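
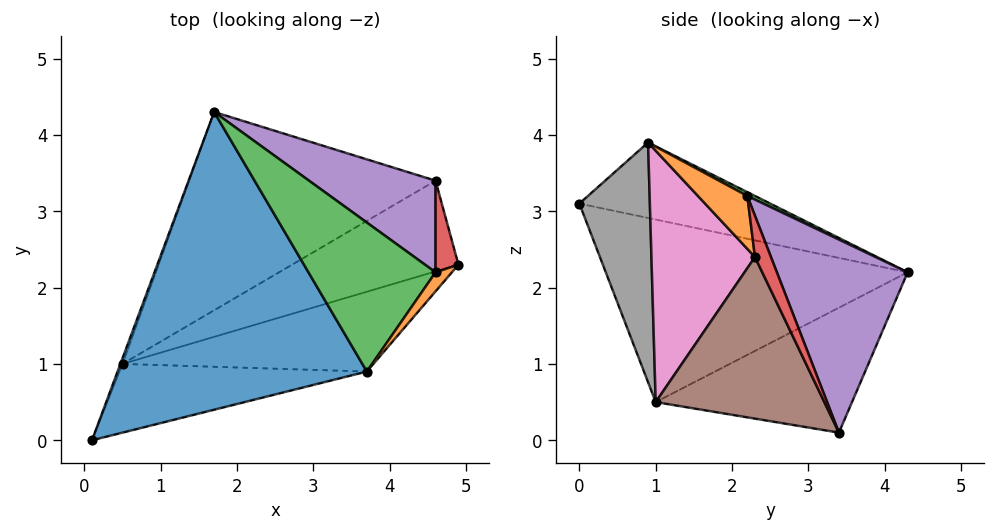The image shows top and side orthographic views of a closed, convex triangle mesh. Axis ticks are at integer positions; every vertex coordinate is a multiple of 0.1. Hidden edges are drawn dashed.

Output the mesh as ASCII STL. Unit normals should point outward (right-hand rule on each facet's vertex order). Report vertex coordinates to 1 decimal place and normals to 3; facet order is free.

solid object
 facet normal -0.277 0.294 0.915
  outer loop
   vertex 3.7 0.9 3.9
   vertex 1.7 4.3 2.2
   vertex 0.1 0.0 3.1
  endloop
 endfacet
 facet normal 0.854 -0.449 0.264
  outer loop
   vertex 4.6 2.2 3.2
   vertex 3.7 0.9 3.9
   vertex 4.9 2.3 2.4
  endloop
 endfacet
 facet normal 0.027 0.460 0.888
  outer loop
   vertex 4.6 2.2 3.2
   vertex 1.7 4.3 2.2
   vertex 3.7 0.9 3.9
  endloop
 endfacet
 facet normal 0.546 0.781 0.302
  outer loop
   vertex 4.6 2.2 3.2
   vertex 4.9 2.3 2.4
   vertex 4.6 3.4 0.1
  endloop
 endfacet
 facet normal 0.482 0.817 0.316
  outer loop
   vertex 4.6 2.2 3.2
   vertex 4.6 3.4 0.1
   vertex 1.7 4.3 2.2
  endloop
 endfacet
 facet normal 0.423 -0.795 -0.435
  outer loop
   vertex 0.5 1.0 0.5
   vertex 4.6 3.4 0.1
   vertex 4.9 2.3 2.4
  endloop
 endfacet
 facet normal 0.419 -0.806 -0.418
  outer loop
   vertex 0.5 1.0 0.5
   vertex 4.9 2.3 2.4
   vertex 3.7 0.9 3.9
  endloop
 endfacet
 facet normal 0.294 -0.906 -0.303
  outer loop
   vertex 0.5 1.0 0.5
   vertex 3.7 0.9 3.9
   vertex 0.1 0.0 3.1
  endloop
 endfacet
 facet normal -0.938 0.347 -0.011
  outer loop
   vertex 0.5 1.0 0.5
   vertex 0.1 0.0 3.1
   vertex 1.7 4.3 2.2
  endloop
 endfacet
 facet normal -0.384 0.529 -0.757
  outer loop
   vertex 0.5 1.0 0.5
   vertex 1.7 4.3 2.2
   vertex 4.6 3.4 0.1
  endloop
 endfacet
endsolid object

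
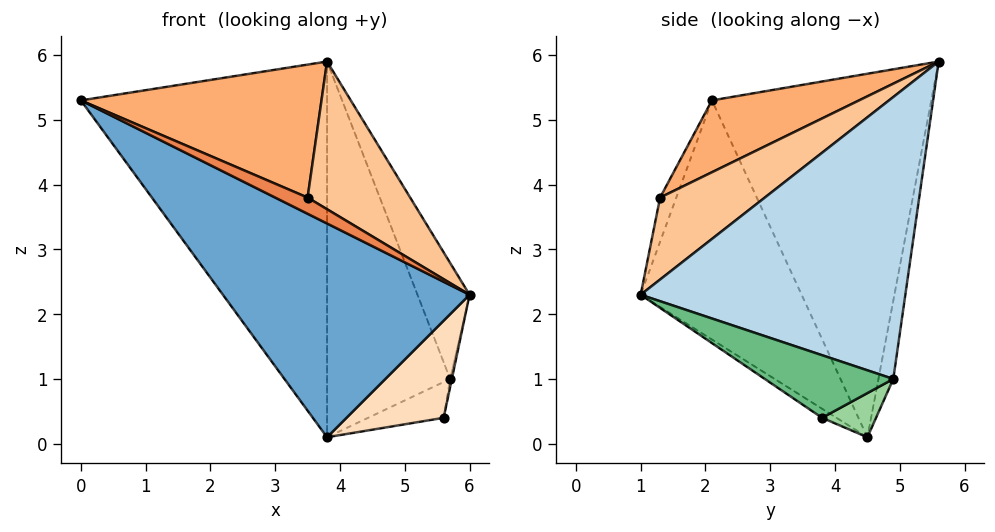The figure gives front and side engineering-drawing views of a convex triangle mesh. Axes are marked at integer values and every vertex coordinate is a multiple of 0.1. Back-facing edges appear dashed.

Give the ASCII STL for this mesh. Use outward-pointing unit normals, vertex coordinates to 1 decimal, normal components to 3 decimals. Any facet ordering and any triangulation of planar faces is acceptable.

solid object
 facet normal -0.430 -0.658 -0.618
  outer loop
   vertex 3.8 4.5 0.1
   vertex 6.0 1.0 2.3
   vertex 0.0 2.1 5.3
  endloop
 endfacet
 facet normal -0.659 0.739 -0.140
  outer loop
   vertex 3.8 4.5 0.1
   vertex 0.0 2.1 5.3
   vertex 3.8 5.6 5.9
  endloop
 endfacet
 facet normal 0.925 0.182 0.333
  outer loop
   vertex 5.7 4.9 1.0
   vertex 3.8 5.6 5.9
   vertex 6.0 1.0 2.3
  endloop
 endfacet
 facet normal -0.118 0.976 -0.185
  outer loop
   vertex 5.7 4.9 1.0
   vertex 3.8 4.5 0.1
   vertex 3.8 5.6 5.9
  endloop
 endfacet
 facet normal -0.389 -0.778 -0.493
  outer loop
   vertex 3.5 1.3 3.8
   vertex 0.0 2.1 5.3
   vertex 6.0 1.0 2.3
  endloop
 endfacet
 facet normal 0.268 -0.438 0.858
  outer loop
   vertex 3.5 1.3 3.8
   vertex 3.8 5.6 5.9
   vertex 0.0 2.1 5.3
  endloop
 endfacet
 facet normal 0.429 -0.420 0.799
  outer loop
   vertex 3.5 1.3 3.8
   vertex 6.0 1.0 2.3
   vertex 3.8 5.6 5.9
  endloop
 endfacet
 facet normal -0.084 -0.568 -0.819
  outer loop
   vertex 5.6 3.8 0.4
   vertex 6.0 1.0 2.3
   vertex 3.8 4.5 0.1
  endloop
 endfacet
 facet normal 0.982 0.013 -0.188
  outer loop
   vertex 5.6 3.8 0.4
   vertex 5.7 4.9 1.0
   vertex 6.0 1.0 2.3
  endloop
 endfacet
 facet normal 0.310 0.433 -0.846
  outer loop
   vertex 5.6 3.8 0.4
   vertex 3.8 4.5 0.1
   vertex 5.7 4.9 1.0
  endloop
 endfacet
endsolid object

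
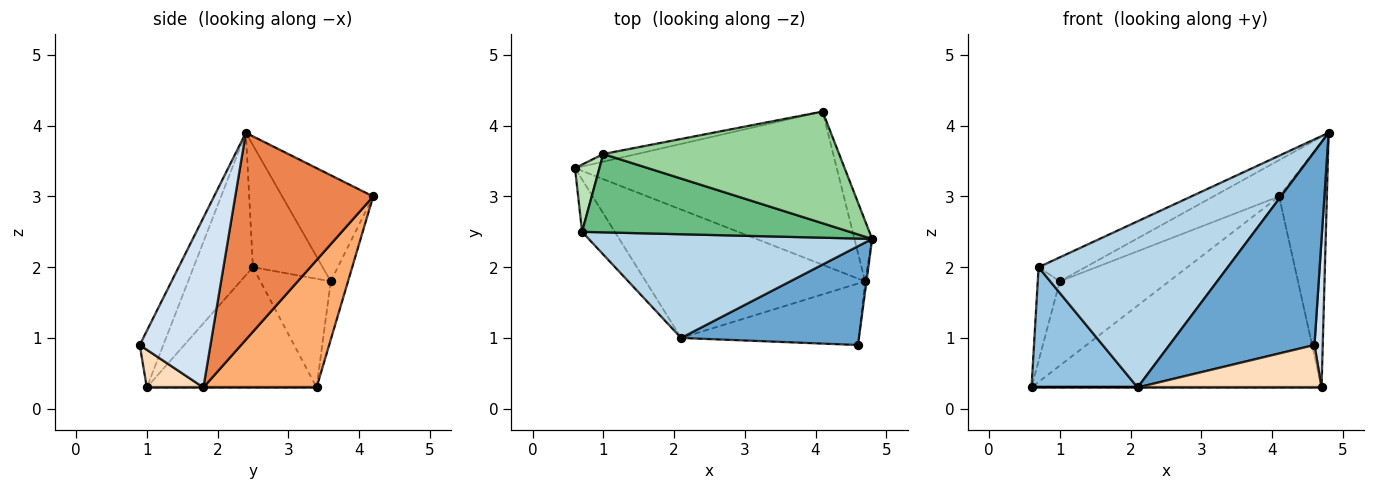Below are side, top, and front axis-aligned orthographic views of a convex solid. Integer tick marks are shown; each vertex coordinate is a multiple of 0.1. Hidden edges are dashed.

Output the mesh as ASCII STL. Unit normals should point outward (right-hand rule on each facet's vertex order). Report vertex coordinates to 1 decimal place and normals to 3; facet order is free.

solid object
 facet normal -0.143 -0.881 0.450
  outer loop
   vertex 4.6 0.9 0.9
   vertex 4.8 2.4 3.9
   vertex 2.1 1.0 0.3
  endloop
 endfacet
 facet normal -0.826 -0.516 -0.225
  outer loop
   vertex 0.7 2.5 2.0
   vertex 0.6 3.4 0.3
   vertex 2.1 1.0 0.3
  endloop
 endfacet
 facet normal -0.257 -0.820 0.512
  outer loop
   vertex 0.7 2.5 2.0
   vertex 2.1 1.0 0.3
   vertex 4.8 2.4 3.9
  endloop
 endfacet
 facet normal 0.993 -0.116 -0.008
  outer loop
   vertex 4.7 1.8 0.3
   vertex 4.8 2.4 3.9
   vertex 4.6 0.9 0.9
  endloop
 endfacet
 facet normal 0.942 0.326 -0.081
  outer loop
   vertex 4.7 1.8 0.3
   vertex 4.1 4.2 3.0
   vertex 4.8 2.4 3.9
  endloop
 endfacet
 facet normal 0.291 0.746 -0.599
  outer loop
   vertex 4.7 1.8 0.3
   vertex 0.6 3.4 0.3
   vertex 4.1 4.2 3.0
  endloop
 endfacet
 facet normal 0.000 0.000 -1.000
  outer loop
   vertex 4.7 1.8 0.3
   vertex 2.1 1.0 0.3
   vertex 0.6 3.4 0.3
  endloop
 endfacet
 facet normal 0.172 -0.560 -0.811
  outer loop
   vertex 4.7 1.8 0.3
   vertex 4.6 0.9 0.9
   vertex 2.1 1.0 0.3
  endloop
 endfacet
 facet normal -0.400 0.268 0.877
  outer loop
   vertex 1.0 3.6 1.8
   vertex 0.7 2.5 2.0
   vertex 4.8 2.4 3.9
  endloop
 endfacet
 facet normal -0.393 0.284 0.874
  outer loop
   vertex 1.0 3.6 1.8
   vertex 4.8 2.4 3.9
   vertex 4.1 4.2 3.0
  endloop
 endfacet
 facet normal -0.933 0.293 0.210
  outer loop
   vertex 1.0 3.6 1.8
   vertex 0.6 3.4 0.3
   vertex 0.7 2.5 2.0
  endloop
 endfacet
 facet normal -0.156 0.984 -0.090
  outer loop
   vertex 1.0 3.6 1.8
   vertex 4.1 4.2 3.0
   vertex 0.6 3.4 0.3
  endloop
 endfacet
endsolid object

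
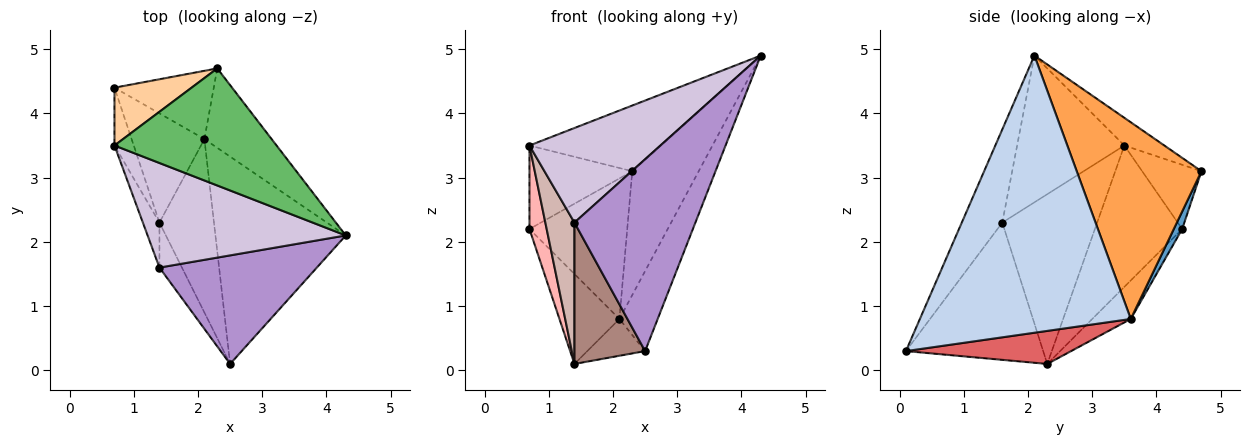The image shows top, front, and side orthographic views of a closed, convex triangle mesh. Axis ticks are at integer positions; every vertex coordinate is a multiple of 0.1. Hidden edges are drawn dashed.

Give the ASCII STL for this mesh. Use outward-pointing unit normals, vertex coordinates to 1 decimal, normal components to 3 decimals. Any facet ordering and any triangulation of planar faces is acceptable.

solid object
 facet normal 0.077 0.897 -0.436
  outer loop
   vertex 2.1 3.6 0.8
   vertex 0.7 4.4 2.2
   vertex 2.3 4.7 3.1
  endloop
 endfacet
 facet normal 0.893 0.162 -0.420
  outer loop
   vertex 2.1 3.6 0.8
   vertex 4.3 2.1 4.9
   vertex 2.5 0.1 0.3
  endloop
 endfacet
 facet normal 0.845 0.450 -0.289
  outer loop
   vertex 2.1 3.6 0.8
   vertex 2.3 4.7 3.1
   vertex 4.3 2.1 4.9
  endloop
 endfacet
 facet normal -0.429 0.743 0.514
  outer loop
   vertex 0.7 3.5 3.5
   vertex 2.3 4.7 3.1
   vertex 0.7 4.4 2.2
  endloop
 endfacet
 facet normal -0.147 0.484 0.863
  outer loop
   vertex 0.7 3.5 3.5
   vertex 4.3 2.1 4.9
   vertex 2.3 4.7 3.1
  endloop
 endfacet
 facet normal -0.378 0.588 -0.715
  outer loop
   vertex 1.4 2.3 0.1
   vertex 0.7 4.4 2.2
   vertex 2.1 3.6 0.8
  endloop
 endfacet
 facet normal 0.510 0.178 -0.841
  outer loop
   vertex 1.4 2.3 0.1
   vertex 2.1 3.6 0.8
   vertex 2.5 0.1 0.3
  endloop
 endfacet
 facet normal -0.972 -0.192 -0.133
  outer loop
   vertex 1.4 2.3 0.1
   vertex 0.7 3.5 3.5
   vertex 0.7 4.4 2.2
  endloop
 endfacet
 facet normal -0.280 -0.836 0.473
  outer loop
   vertex 1.4 1.6 2.3
   vertex 2.5 0.1 0.3
   vertex 4.3 2.1 4.9
  endloop
 endfacet
 facet normal -0.481 -0.588 0.650
  outer loop
   vertex 1.4 1.6 2.3
   vertex 4.3 2.1 4.9
   vertex 0.7 3.5 3.5
  endloop
 endfacet
 facet normal -0.880 -0.453 -0.144
  outer loop
   vertex 1.4 1.6 2.3
   vertex 1.4 2.3 0.1
   vertex 2.5 0.1 0.3
  endloop
 endfacet
 facet normal -0.952 -0.292 -0.093
  outer loop
   vertex 1.4 1.6 2.3
   vertex 0.7 3.5 3.5
   vertex 1.4 2.3 0.1
  endloop
 endfacet
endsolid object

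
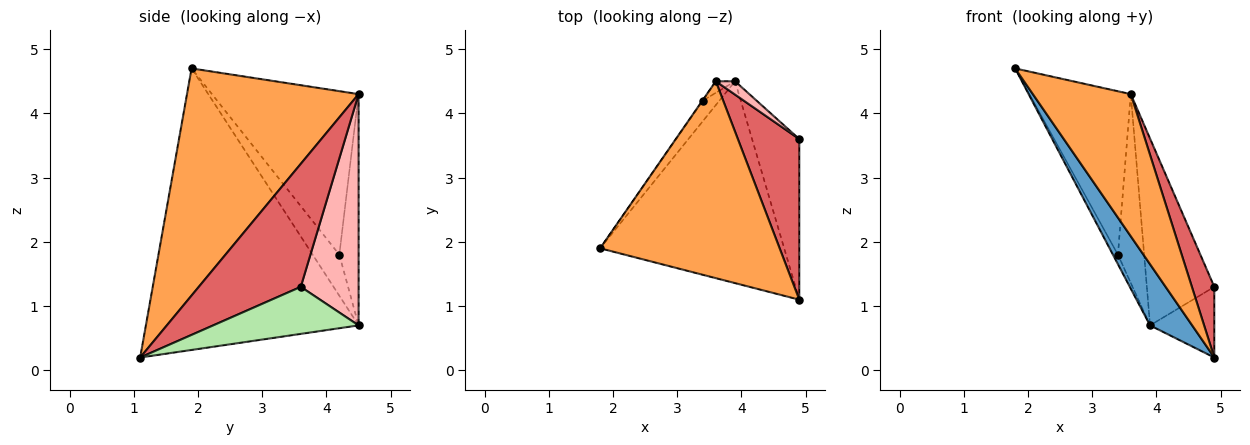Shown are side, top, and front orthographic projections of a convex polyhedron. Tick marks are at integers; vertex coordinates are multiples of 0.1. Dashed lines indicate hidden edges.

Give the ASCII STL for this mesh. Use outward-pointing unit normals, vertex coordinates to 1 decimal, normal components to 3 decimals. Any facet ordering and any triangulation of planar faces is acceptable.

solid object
 facet normal -0.826 -0.163 -0.540
  outer loop
   vertex 3.9 4.5 0.7
   vertex 4.9 1.1 0.2
   vertex 1.8 1.9 4.7
  endloop
 endfacet
 facet normal -0.914 0.171 -0.369
  outer loop
   vertex 3.4 4.2 1.8
   vertex 3.9 4.5 0.7
   vertex 1.8 1.9 4.7
  endloop
 endfacet
 facet normal 0.716 -0.409 0.566
  outer loop
   vertex 3.6 4.5 4.3
   vertex 1.8 1.9 4.7
   vertex 4.9 1.1 0.2
  endloop
 endfacet
 facet normal -0.822 0.569 -0.002
  outer loop
   vertex 3.6 4.5 4.3
   vertex 3.4 4.2 1.8
   vertex 1.8 1.9 4.7
  endloop
 endfacet
 facet normal -0.591 0.805 -0.049
  outer loop
   vertex 3.6 4.5 4.3
   vertex 3.9 4.5 0.7
   vertex 3.4 4.2 1.8
  endloop
 endfacet
 facet normal 0.674 0.298 -0.676
  outer loop
   vertex 4.9 3.6 1.3
   vertex 4.9 1.1 0.2
   vertex 3.9 4.5 0.7
  endloop
 endfacet
 facet normal 0.878 -0.193 0.438
  outer loop
   vertex 4.9 3.6 1.3
   vertex 3.6 4.5 4.3
   vertex 4.9 1.1 0.2
  endloop
 endfacet
 facet normal 0.650 0.758 0.054
  outer loop
   vertex 4.9 3.6 1.3
   vertex 3.9 4.5 0.7
   vertex 3.6 4.5 4.3
  endloop
 endfacet
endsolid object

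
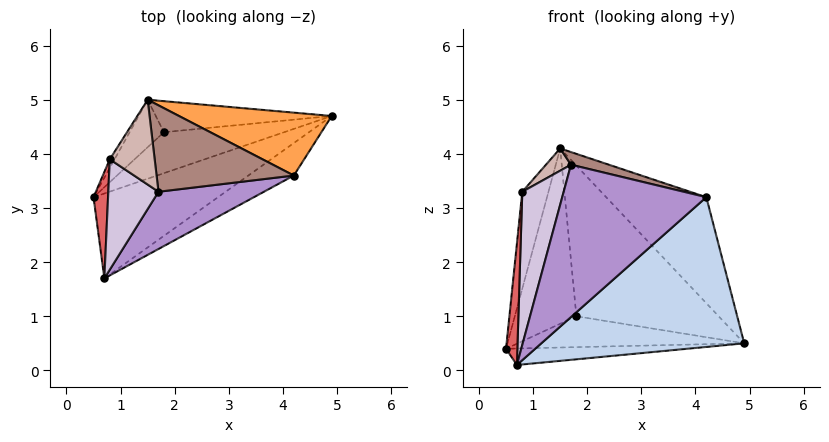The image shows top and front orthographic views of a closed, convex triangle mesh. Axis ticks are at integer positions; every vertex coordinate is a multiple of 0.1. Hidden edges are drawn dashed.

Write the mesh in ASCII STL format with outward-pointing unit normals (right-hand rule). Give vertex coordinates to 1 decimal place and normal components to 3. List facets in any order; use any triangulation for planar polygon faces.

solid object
 facet normal -0.043 0.190 -0.981
  outer loop
   vertex 0.7 1.7 0.1
   vertex 0.5 3.2 0.4
   vertex 4.9 4.7 0.5
  endloop
 endfacet
 facet normal 0.583 -0.794 -0.172
  outer loop
   vertex 4.2 3.6 3.2
   vertex 0.7 1.7 0.1
   vertex 4.9 4.7 0.5
  endloop
 endfacet
 facet normal 0.524 0.732 0.434
  outer loop
   vertex 4.2 3.6 3.2
   vertex 4.9 4.7 0.5
   vertex 1.5 5.0 4.1
  endloop
 endfacet
 facet normal -0.184 0.592 -0.785
  outer loop
   vertex 1.8 4.4 1.0
   vertex 4.9 4.7 0.5
   vertex 0.5 3.2 0.4
  endloop
 endfacet
 facet normal -0.610 0.765 -0.207
  outer loop
   vertex 1.8 4.4 1.0
   vertex 0.5 3.2 0.4
   vertex 1.5 5.0 4.1
  endloop
 endfacet
 facet normal -0.126 0.972 -0.200
  outer loop
   vertex 1.8 4.4 1.0
   vertex 1.5 5.0 4.1
   vertex 4.9 4.7 0.5
  endloop
 endfacet
 facet normal -0.978 -0.158 0.139
  outer loop
   vertex 0.8 3.9 3.3
   vertex 0.5 3.2 0.4
   vertex 0.7 1.7 0.1
  endloop
 endfacet
 facet normal -0.826 0.562 -0.050
  outer loop
   vertex 0.8 3.9 3.3
   vertex 1.5 5.0 4.1
   vertex 0.5 3.2 0.4
  endloop
 endfacet
 facet normal 0.193 -0.919 0.345
  outer loop
   vertex 1.7 3.3 3.8
   vertex 0.7 1.7 0.1
   vertex 4.2 3.6 3.2
  endloop
 endfacet
 facet normal -0.655 -0.613 0.442
  outer loop
   vertex 1.7 3.3 3.8
   vertex 0.8 3.9 3.3
   vertex 0.7 1.7 0.1
  endloop
 endfacet
 facet normal 0.247 -0.140 0.959
  outer loop
   vertex 1.7 3.3 3.8
   vertex 4.2 3.6 3.2
   vertex 1.5 5.0 4.1
  endloop
 endfacet
 facet normal -0.577 -0.207 0.790
  outer loop
   vertex 1.7 3.3 3.8
   vertex 1.5 5.0 4.1
   vertex 0.8 3.9 3.3
  endloop
 endfacet
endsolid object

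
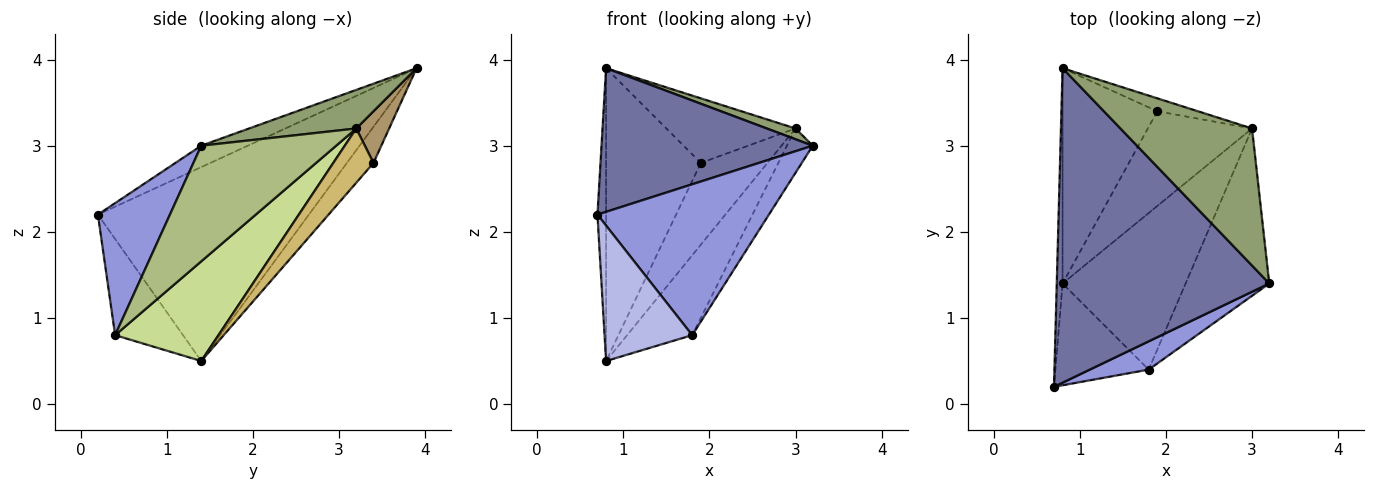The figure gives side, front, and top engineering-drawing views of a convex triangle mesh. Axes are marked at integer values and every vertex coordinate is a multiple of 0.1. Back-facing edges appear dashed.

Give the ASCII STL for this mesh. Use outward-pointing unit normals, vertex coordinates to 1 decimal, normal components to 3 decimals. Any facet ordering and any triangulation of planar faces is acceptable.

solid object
 facet normal -0.091 -0.414 0.906
  outer loop
   vertex 0.8 3.9 3.9
   vertex 0.7 0.2 2.2
   vertex 3.2 1.4 3.0
  endloop
 endfacet
 facet normal -0.999 0.041 -0.030
  outer loop
   vertex 0.8 1.4 0.5
   vertex 0.7 0.2 2.2
   vertex 0.8 3.9 3.9
  endloop
 endfacet
 facet normal 0.382 -0.909 0.170
  outer loop
   vertex 1.8 0.4 0.8
   vertex 3.2 1.4 3.0
   vertex 0.7 0.2 2.2
  endloop
 endfacet
 facet normal -0.526 -0.680 -0.511
  outer loop
   vertex 1.8 0.4 0.8
   vertex 0.7 0.2 2.2
   vertex 0.8 1.4 0.5
  endloop
 endfacet
 facet normal 0.281 -0.075 0.957
  outer loop
   vertex 3.0 3.2 3.2
   vertex 0.8 3.9 3.9
   vertex 3.2 1.4 3.0
  endloop
 endfacet
 facet normal 0.801 0.153 -0.579
  outer loop
   vertex 3.0 3.2 3.2
   vertex 3.2 1.4 3.0
   vertex 1.8 0.4 0.8
  endloop
 endfacet
 facet normal 0.585 0.368 -0.722
  outer loop
   vertex 3.0 3.2 3.2
   vertex 1.8 0.4 0.8
   vertex 0.8 1.4 0.5
  endloop
 endfacet
 facet normal -0.221 0.786 -0.578
  outer loop
   vertex 1.9 3.4 2.8
   vertex 0.8 1.4 0.5
   vertex 0.8 3.9 3.9
  endloop
 endfacet
 facet normal 0.242 0.951 -0.190
  outer loop
   vertex 1.9 3.4 2.8
   vertex 0.8 3.9 3.9
   vertex 3.0 3.2 3.2
  endloop
 endfacet
 facet normal 0.367 0.608 -0.704
  outer loop
   vertex 1.9 3.4 2.8
   vertex 3.0 3.2 3.2
   vertex 0.8 1.4 0.5
  endloop
 endfacet
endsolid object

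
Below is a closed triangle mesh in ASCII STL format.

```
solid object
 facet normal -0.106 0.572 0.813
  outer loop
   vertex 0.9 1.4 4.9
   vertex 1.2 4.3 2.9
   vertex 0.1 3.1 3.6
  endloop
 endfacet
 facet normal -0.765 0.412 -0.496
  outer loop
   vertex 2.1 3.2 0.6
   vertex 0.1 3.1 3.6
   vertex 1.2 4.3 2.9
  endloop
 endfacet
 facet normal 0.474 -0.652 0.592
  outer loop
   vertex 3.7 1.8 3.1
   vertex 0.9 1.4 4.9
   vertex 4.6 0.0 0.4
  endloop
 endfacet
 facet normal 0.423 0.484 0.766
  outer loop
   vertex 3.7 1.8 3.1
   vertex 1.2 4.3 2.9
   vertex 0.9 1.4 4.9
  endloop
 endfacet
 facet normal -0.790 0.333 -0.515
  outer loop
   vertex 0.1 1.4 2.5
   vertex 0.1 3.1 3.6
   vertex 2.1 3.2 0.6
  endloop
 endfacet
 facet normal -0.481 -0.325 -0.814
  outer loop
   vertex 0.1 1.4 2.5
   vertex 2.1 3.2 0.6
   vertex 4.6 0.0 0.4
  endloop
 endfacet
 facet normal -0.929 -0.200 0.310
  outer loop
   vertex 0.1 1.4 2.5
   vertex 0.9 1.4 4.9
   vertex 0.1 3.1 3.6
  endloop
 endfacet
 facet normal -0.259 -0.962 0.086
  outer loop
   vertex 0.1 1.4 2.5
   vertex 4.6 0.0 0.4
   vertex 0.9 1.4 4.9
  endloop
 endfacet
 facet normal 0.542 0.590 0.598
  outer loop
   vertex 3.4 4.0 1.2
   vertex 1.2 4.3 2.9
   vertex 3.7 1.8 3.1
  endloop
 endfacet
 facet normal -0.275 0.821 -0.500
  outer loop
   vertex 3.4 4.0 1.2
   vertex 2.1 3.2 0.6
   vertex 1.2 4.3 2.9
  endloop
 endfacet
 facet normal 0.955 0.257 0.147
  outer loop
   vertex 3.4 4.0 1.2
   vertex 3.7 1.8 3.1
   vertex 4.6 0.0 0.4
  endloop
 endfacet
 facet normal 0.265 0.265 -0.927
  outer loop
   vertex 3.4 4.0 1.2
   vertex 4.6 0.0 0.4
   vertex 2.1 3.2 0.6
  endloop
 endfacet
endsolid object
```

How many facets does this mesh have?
12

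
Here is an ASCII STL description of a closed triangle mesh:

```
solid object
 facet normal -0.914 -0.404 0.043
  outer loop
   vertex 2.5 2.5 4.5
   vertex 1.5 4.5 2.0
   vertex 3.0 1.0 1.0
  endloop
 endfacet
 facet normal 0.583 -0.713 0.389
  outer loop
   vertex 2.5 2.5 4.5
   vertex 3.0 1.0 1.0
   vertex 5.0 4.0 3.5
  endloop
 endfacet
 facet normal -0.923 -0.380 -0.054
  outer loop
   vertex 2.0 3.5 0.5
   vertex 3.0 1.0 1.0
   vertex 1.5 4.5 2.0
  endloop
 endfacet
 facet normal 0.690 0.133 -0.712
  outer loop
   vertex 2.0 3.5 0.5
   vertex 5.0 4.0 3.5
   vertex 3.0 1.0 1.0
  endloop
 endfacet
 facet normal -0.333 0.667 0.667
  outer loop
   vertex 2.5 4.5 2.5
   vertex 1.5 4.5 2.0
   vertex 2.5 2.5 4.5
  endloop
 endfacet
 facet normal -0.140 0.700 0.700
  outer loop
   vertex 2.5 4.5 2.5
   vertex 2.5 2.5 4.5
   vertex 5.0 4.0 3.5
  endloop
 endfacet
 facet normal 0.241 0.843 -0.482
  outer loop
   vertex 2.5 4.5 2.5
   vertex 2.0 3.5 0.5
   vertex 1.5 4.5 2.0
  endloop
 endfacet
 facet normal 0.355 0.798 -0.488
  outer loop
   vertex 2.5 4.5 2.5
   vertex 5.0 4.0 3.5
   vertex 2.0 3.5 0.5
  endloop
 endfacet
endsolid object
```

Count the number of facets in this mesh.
8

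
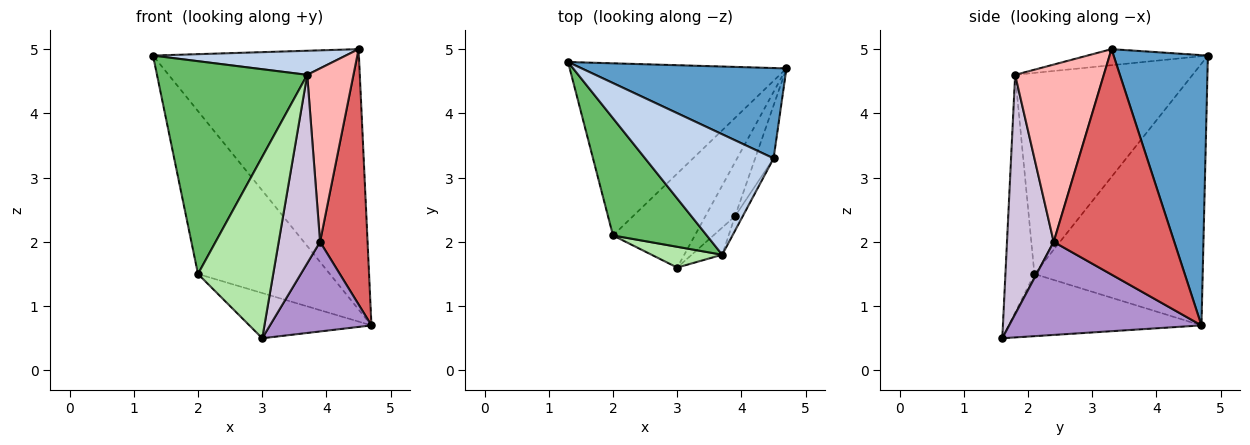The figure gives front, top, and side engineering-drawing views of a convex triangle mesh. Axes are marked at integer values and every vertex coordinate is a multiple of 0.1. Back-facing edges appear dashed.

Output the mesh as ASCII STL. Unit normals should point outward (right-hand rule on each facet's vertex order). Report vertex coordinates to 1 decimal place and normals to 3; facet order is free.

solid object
 facet normal 0.397 0.867 0.301
  outer loop
   vertex 4.5 3.3 5.0
   vertex 4.7 4.7 0.7
   vertex 1.3 4.8 4.9
  endloop
 endfacet
 facet normal -0.122 -0.195 0.973
  outer loop
   vertex 3.7 1.8 4.6
   vertex 4.5 3.3 5.0
   vertex 1.3 4.8 4.9
  endloop
 endfacet
 facet normal -0.659 0.517 -0.546
  outer loop
   vertex 2.0 2.1 1.5
   vertex 1.3 4.8 4.9
   vertex 4.7 4.7 0.7
  endloop
 endfacet
 facet normal -0.565 0.358 -0.744
  outer loop
   vertex 2.0 2.1 1.5
   vertex 4.7 4.7 0.7
   vertex 3.0 1.6 0.5
  endloop
 endfacet
 facet normal -0.719 -0.609 0.335
  outer loop
   vertex 2.0 2.1 1.5
   vertex 3.7 1.8 4.6
   vertex 1.3 4.8 4.9
  endloop
 endfacet
 facet normal -0.358 -0.928 0.106
  outer loop
   vertex 2.0 2.1 1.5
   vertex 3.0 1.6 0.5
   vertex 3.7 1.8 4.6
  endloop
 endfacet
 facet normal 0.928 -0.366 -0.076
  outer loop
   vertex 3.9 2.4 2.0
   vertex 4.7 4.7 0.7
   vertex 4.5 3.3 5.0
  endloop
 endfacet
 facet normal 0.886 -0.462 -0.039
  outer loop
   vertex 3.9 2.4 2.0
   vertex 4.5 3.3 5.0
   vertex 3.7 1.8 4.6
  endloop
 endfacet
 facet normal 0.851 -0.449 -0.271
  outer loop
   vertex 3.9 2.4 2.0
   vertex 3.0 1.6 0.5
   vertex 4.7 4.7 0.7
  endloop
 endfacet
 facet normal 0.745 -0.660 -0.095
  outer loop
   vertex 3.9 2.4 2.0
   vertex 3.7 1.8 4.6
   vertex 3.0 1.6 0.5
  endloop
 endfacet
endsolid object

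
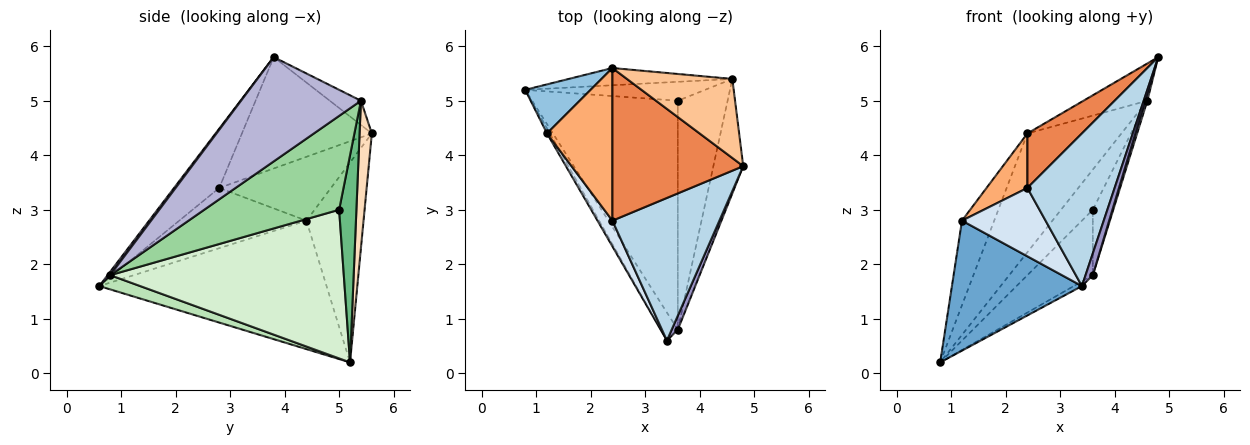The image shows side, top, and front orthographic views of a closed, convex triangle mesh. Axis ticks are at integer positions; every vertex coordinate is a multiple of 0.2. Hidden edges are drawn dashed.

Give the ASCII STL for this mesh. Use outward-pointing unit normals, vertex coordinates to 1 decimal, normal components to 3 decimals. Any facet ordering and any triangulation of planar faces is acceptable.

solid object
 facet normal -0.868 -0.496 -0.019
  outer loop
   vertex 1.2 4.4 2.8
   vertex 0.8 5.2 0.2
   vertex 3.4 0.6 1.6
  endloop
 endfacet
 facet normal -0.838 0.472 0.274
  outer loop
   vertex 1.2 4.4 2.8
   vertex 2.4 5.6 4.4
   vertex 0.8 5.2 0.2
  endloop
 endfacet
 facet normal -0.354 -0.683 0.639
  outer loop
   vertex 2.4 2.8 3.4
   vertex 3.4 0.6 1.6
   vertex 4.8 3.8 5.8
  endloop
 endfacet
 facet normal -0.818 -0.538 0.203
  outer loop
   vertex 2.4 2.8 3.4
   vertex 1.2 4.4 2.8
   vertex 3.4 0.6 1.6
  endloop
 endfacet
 facet normal -0.625 -0.262 0.735
  outer loop
   vertex 2.4 2.8 3.4
   vertex 4.8 3.8 5.8
   vertex 2.4 5.6 4.4
  endloop
 endfacet
 facet normal -0.677 -0.248 0.693
  outer loop
   vertex 2.4 2.8 3.4
   vertex 2.4 5.6 4.4
   vertex 1.2 4.4 2.8
  endloop
 endfacet
 facet normal -0.204 0.417 0.886
  outer loop
   vertex 4.6 5.4 5.0
   vertex 2.4 5.6 4.4
   vertex 4.8 3.8 5.8
  endloop
 endfacet
 facet normal 0.128 0.982 -0.142
  outer loop
   vertex 4.6 5.4 5.0
   vertex 0.8 5.2 0.2
   vertex 2.4 5.6 4.4
  endloop
 endfacet
 facet normal 0.441 0.812 -0.383
  outer loop
   vertex 4.6 5.4 5.0
   vertex 3.6 5.0 3.0
   vertex 0.8 5.2 0.2
  endloop
 endfacet
 facet normal 0.876 0.133 -0.464
  outer loop
   vertex 3.6 0.8 1.8
   vertex 3.6 5.0 3.0
   vertex 4.6 5.4 5.0
  endloop
 endfacet
 facet normal 0.635 0.127 -0.762
  outer loop
   vertex 3.6 0.8 1.8
   vertex 3.4 0.6 1.6
   vertex 0.8 5.2 0.2
  endloop
 endfacet
 facet normal 0.700 0.196 -0.686
  outer loop
   vertex 3.6 0.8 1.8
   vertex 0.8 5.2 0.2
   vertex 3.6 5.0 3.0
  endloop
 endfacet
 facet normal 0.288 -0.806 0.518
  outer loop
   vertex 3.6 0.8 1.8
   vertex 4.8 3.8 5.8
   vertex 3.4 0.6 1.6
  endloop
 endfacet
 facet normal 0.961 -0.017 -0.275
  outer loop
   vertex 3.6 0.8 1.8
   vertex 4.6 5.4 5.0
   vertex 4.8 3.8 5.8
  endloop
 endfacet
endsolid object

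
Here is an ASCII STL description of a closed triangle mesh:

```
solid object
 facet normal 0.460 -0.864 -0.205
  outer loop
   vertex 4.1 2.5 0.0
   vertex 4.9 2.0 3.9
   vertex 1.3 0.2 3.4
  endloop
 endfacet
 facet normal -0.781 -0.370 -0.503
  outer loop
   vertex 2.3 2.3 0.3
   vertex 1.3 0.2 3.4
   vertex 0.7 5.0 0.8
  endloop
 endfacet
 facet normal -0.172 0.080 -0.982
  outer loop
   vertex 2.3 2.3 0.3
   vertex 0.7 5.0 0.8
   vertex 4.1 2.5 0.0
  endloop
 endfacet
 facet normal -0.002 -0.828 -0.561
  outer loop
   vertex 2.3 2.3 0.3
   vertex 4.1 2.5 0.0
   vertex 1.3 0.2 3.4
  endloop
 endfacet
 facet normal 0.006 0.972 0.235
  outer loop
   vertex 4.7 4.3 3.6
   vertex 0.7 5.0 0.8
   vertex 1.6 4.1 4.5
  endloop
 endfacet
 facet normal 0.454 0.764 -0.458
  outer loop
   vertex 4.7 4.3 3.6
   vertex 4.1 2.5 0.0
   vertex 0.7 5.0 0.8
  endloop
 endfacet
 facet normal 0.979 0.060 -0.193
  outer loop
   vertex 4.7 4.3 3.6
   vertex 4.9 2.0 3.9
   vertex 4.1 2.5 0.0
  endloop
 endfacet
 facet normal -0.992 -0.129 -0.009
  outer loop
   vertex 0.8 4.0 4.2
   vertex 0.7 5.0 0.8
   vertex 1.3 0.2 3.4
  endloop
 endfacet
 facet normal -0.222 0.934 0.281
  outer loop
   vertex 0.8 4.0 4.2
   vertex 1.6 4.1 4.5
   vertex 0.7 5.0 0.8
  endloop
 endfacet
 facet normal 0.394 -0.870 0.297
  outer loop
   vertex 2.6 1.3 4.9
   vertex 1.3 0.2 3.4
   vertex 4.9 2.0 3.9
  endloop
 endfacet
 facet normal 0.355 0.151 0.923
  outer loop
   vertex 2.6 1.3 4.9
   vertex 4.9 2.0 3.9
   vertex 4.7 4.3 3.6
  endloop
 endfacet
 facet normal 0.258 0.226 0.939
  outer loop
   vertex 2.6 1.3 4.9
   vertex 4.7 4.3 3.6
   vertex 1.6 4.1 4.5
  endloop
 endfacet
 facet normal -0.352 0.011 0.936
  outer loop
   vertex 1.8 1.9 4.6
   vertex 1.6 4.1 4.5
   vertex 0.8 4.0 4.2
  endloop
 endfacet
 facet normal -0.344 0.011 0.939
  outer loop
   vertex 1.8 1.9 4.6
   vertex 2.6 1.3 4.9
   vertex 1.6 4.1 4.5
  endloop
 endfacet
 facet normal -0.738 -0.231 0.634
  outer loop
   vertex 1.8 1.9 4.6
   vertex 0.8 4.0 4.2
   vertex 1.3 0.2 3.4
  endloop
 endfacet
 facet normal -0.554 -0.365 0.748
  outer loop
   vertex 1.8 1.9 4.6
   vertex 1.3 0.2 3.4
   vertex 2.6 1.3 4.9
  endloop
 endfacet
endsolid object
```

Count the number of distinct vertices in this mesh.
10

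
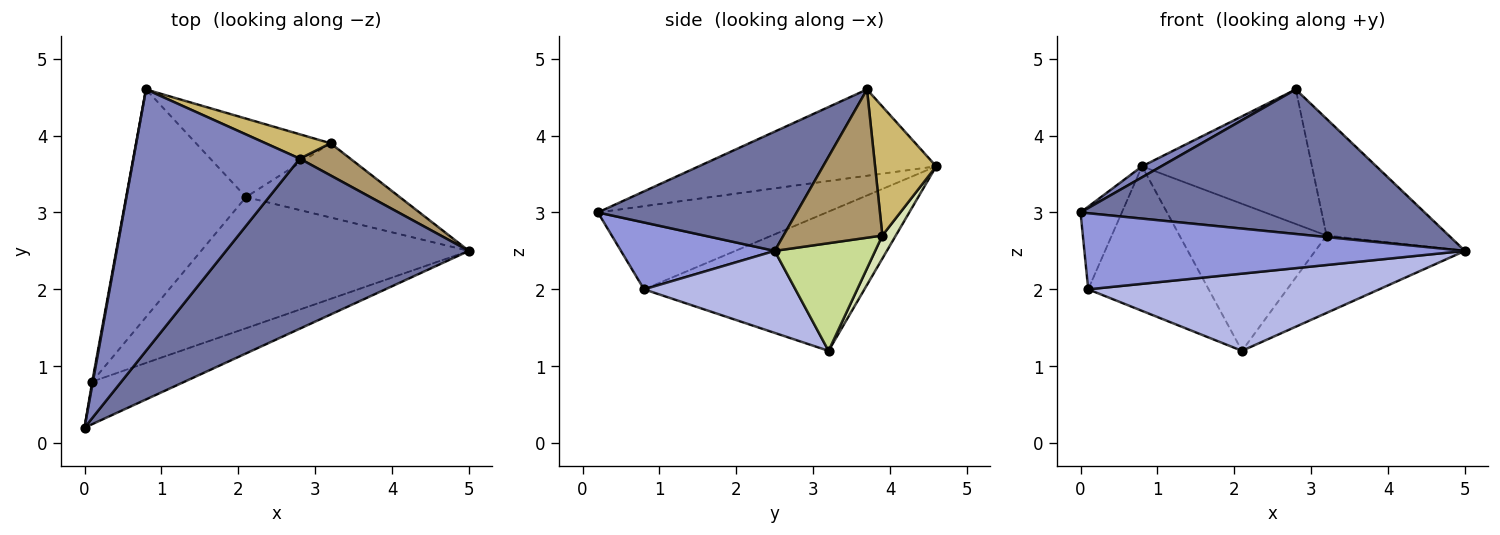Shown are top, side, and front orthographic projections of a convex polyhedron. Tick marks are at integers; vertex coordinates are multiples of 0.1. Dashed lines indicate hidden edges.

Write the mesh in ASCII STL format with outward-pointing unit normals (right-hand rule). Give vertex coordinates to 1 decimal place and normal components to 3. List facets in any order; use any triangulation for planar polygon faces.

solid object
 facet normal 0.350 -0.607 0.714
  outer loop
   vertex 2.8 3.7 4.6
   vertex 0.0 0.2 3.0
   vertex 5.0 2.5 2.5
  endloop
 endfacet
 facet normal -0.460 -0.037 0.887
  outer loop
   vertex 2.8 3.7 4.6
   vertex 0.8 4.6 3.6
   vertex 0.0 0.2 3.0
  endloop
 endfacet
 facet normal 0.333 -0.823 -0.461
  outer loop
   vertex 0.1 0.8 2.0
   vertex 5.0 2.5 2.5
   vertex 0.0 0.2 3.0
  endloop
 endfacet
 facet normal 0.255 -0.490 -0.833
  outer loop
   vertex 0.1 0.8 2.0
   vertex 2.1 3.2 1.2
   vertex 5.0 2.5 2.5
  endloop
 endfacet
 facet normal -0.984 0.178 0.008
  outer loop
   vertex 0.1 0.8 2.0
   vertex 0.0 0.2 3.0
   vertex 0.8 4.6 3.6
  endloop
 endfacet
 facet normal -0.700 0.383 -0.603
  outer loop
   vertex 0.1 0.8 2.0
   vertex 0.8 4.6 3.6
   vertex 2.1 3.2 1.2
  endloop
 endfacet
 facet normal 0.436 0.650 -0.623
  outer loop
   vertex 3.2 3.9 2.7
   vertex 5.0 2.5 2.5
   vertex 2.1 3.2 1.2
  endloop
 endfacet
 facet normal 0.080 0.879 -0.469
  outer loop
   vertex 3.2 3.9 2.7
   vertex 2.1 3.2 1.2
   vertex 0.8 4.6 3.6
  endloop
 endfacet
 facet normal 0.615 0.760 0.209
  outer loop
   vertex 3.2 3.9 2.7
   vertex 2.8 3.7 4.6
   vertex 5.0 2.5 2.5
  endloop
 endfacet
 facet normal 0.334 0.928 0.168
  outer loop
   vertex 3.2 3.9 2.7
   vertex 0.8 4.6 3.6
   vertex 2.8 3.7 4.6
  endloop
 endfacet
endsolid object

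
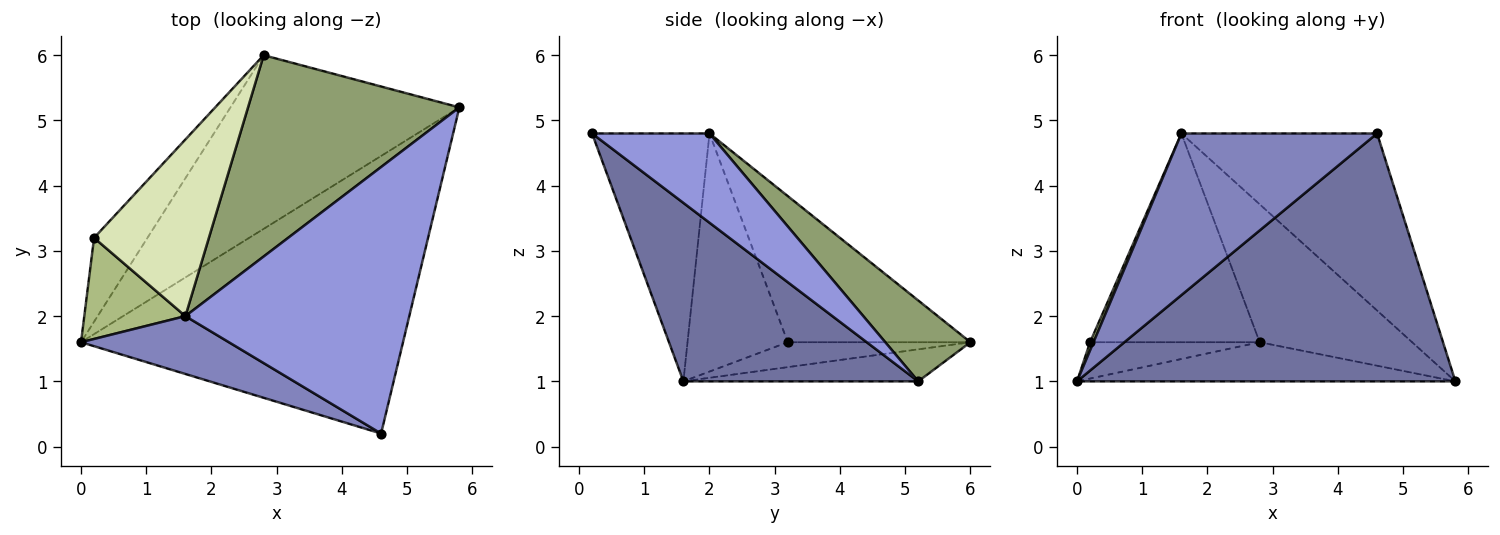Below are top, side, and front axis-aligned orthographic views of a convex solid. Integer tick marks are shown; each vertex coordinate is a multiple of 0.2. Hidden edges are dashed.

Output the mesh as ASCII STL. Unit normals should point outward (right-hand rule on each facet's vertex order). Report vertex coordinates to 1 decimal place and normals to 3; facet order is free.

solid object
 facet normal 0.382 -0.616 -0.689
  outer loop
   vertex 4.6 0.2 4.8
   vertex 0.0 1.6 1.0
   vertex 5.8 5.2 1.0
  endloop
 endfacet
 facet normal -0.492 -0.820 0.293
  outer loop
   vertex 1.6 2.0 4.8
   vertex 0.0 1.6 1.0
   vertex 4.6 0.2 4.8
  endloop
 endfacet
 facet normal 0.315 0.525 0.791
  outer loop
   vertex 1.6 2.0 4.8
   vertex 4.6 0.2 4.8
   vertex 5.8 5.2 1.0
  endloop
 endfacet
 facet normal -0.135 0.218 -0.967
  outer loop
   vertex 2.8 6.0 1.6
   vertex 5.8 5.2 1.0
   vertex 0.0 1.6 1.0
  endloop
 endfacet
 facet normal 0.301 0.539 0.787
  outer loop
   vertex 2.8 6.0 1.6
   vertex 1.6 2.0 4.8
   vertex 5.8 5.2 1.0
  endloop
 endfacet
 facet normal -0.920 -0.032 0.391
  outer loop
   vertex 0.2 3.2 1.6
   vertex 0.0 1.6 1.0
   vertex 1.6 2.0 4.8
  endloop
 endfacet
 facet normal -0.394 0.366 -0.843
  outer loop
   vertex 0.2 3.2 1.6
   vertex 2.8 6.0 1.6
   vertex 0.0 1.6 1.0
  endloop
 endfacet
 facet normal -0.635 0.590 0.499
  outer loop
   vertex 0.2 3.2 1.6
   vertex 1.6 2.0 4.8
   vertex 2.8 6.0 1.6
  endloop
 endfacet
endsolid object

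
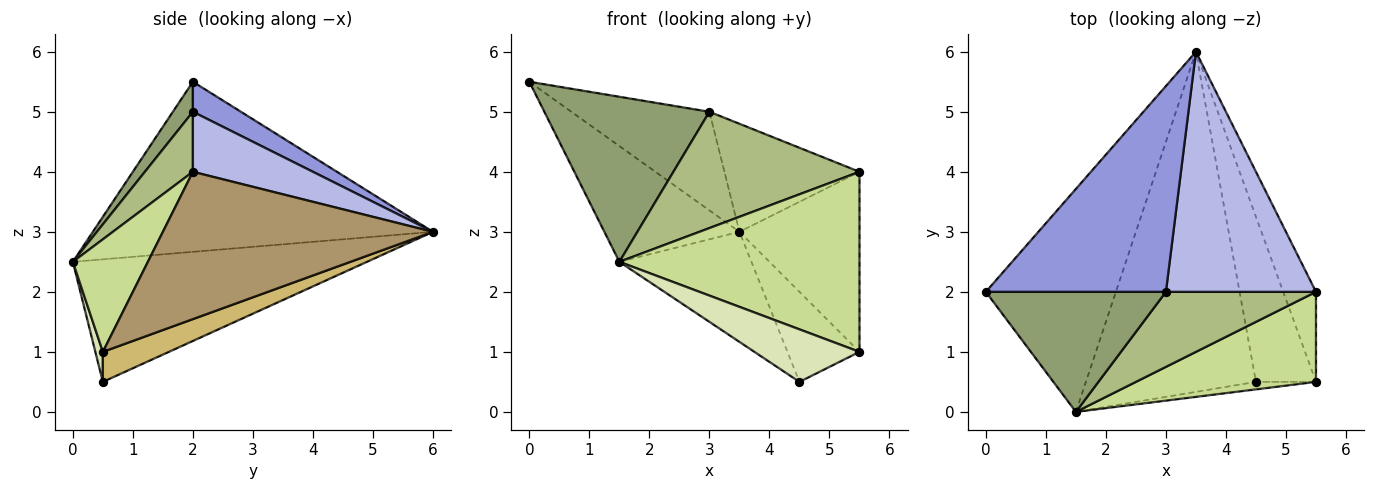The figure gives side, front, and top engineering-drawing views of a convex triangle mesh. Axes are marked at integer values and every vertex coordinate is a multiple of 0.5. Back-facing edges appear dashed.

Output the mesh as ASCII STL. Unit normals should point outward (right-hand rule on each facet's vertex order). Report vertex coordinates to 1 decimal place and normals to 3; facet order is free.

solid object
 facet normal -0.758 0.301 -0.579
  outer loop
   vertex 1.5 0.0 2.5
   vertex 0.0 2.0 5.5
   vertex 3.5 6.0 3.0
  endloop
 endfacet
 facet normal -0.565 0.254 -0.785
  outer loop
   vertex 1.5 0.0 2.5
   vertex 3.5 6.0 3.0
   vertex 4.5 0.5 0.5
  endloop
 endfacet
 facet normal 0.149 0.427 0.892
  outer loop
   vertex 3.0 2.0 5.0
   vertex 3.5 6.0 3.0
   vertex 0.0 2.0 5.5
  endloop
 endfacet
 facet normal 0.343 0.386 0.857
  outer loop
   vertex 3.0 2.0 5.0
   vertex 5.5 2.0 4.0
   vertex 3.5 6.0 3.0
  endloop
 endfacet
 facet normal 0.098 -0.805 0.585
  outer loop
   vertex 3.0 2.0 5.0
   vertex 0.0 2.0 5.5
   vertex 1.5 0.0 2.5
  endloop
 endfacet
 facet normal 0.212 -0.821 0.530
  outer loop
   vertex 3.0 2.0 5.0
   vertex 1.5 0.0 2.5
   vertex 5.5 2.0 4.0
  endloop
 endfacet
 facet normal 0.269 -0.861 0.431
  outer loop
   vertex 5.5 0.5 1.0
   vertex 5.5 2.0 4.0
   vertex 1.5 0.0 2.5
  endloop
 endfacet
 facet normal 0.071 -0.987 -0.141
  outer loop
   vertex 5.5 0.5 1.0
   vertex 1.5 0.0 2.5
   vertex 4.5 0.5 0.5
  endloop
 endfacet
 facet normal 0.896 0.398 -0.199
  outer loop
   vertex 5.5 0.5 1.0
   vertex 3.5 6.0 3.0
   vertex 5.5 2.0 4.0
  endloop
 endfacet
 facet normal 0.402 0.438 -0.804
  outer loop
   vertex 5.5 0.5 1.0
   vertex 4.5 0.5 0.5
   vertex 3.5 6.0 3.0
  endloop
 endfacet
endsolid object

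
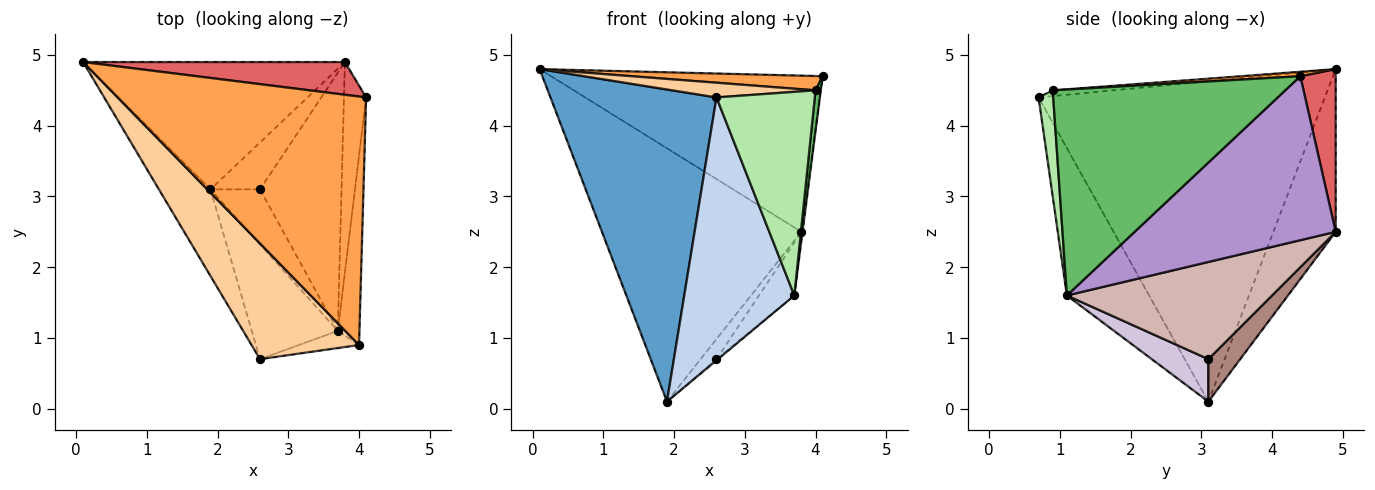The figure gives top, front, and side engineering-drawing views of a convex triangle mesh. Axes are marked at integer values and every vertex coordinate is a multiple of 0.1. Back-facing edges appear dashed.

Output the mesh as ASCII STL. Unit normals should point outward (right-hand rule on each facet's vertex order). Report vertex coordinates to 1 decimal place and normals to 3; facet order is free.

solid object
 facet normal -0.857 -0.497 -0.138
  outer loop
   vertex 1.9 3.1 0.1
   vertex 2.6 0.7 4.4
   vertex 0.1 4.9 4.8
  endloop
 endfacet
 facet normal -0.565 -0.756 -0.330
  outer loop
   vertex 3.7 1.1 1.6
   vertex 2.6 0.7 4.4
   vertex 1.9 3.1 0.1
  endloop
 endfacet
 facet normal 0.018 -0.058 0.998
  outer loop
   vertex 4.0 0.9 4.5
   vertex 4.1 4.4 4.7
   vertex 0.1 4.9 4.8
  endloop
 endfacet
 facet normal -0.053 -0.126 0.991
  outer loop
   vertex 4.0 0.9 4.5
   vertex 0.1 4.9 4.8
   vertex 2.6 0.7 4.4
  endloop
 endfacet
 facet normal 0.994 -0.022 -0.104
  outer loop
   vertex 4.0 0.9 4.5
   vertex 3.7 1.1 1.6
   vertex 4.1 4.4 4.7
  endloop
 endfacet
 facet normal 0.147 -0.986 -0.083
  outer loop
   vertex 4.0 0.9 4.5
   vertex 2.6 0.7 4.4
   vertex 3.7 1.1 1.6
  endloop
 endfacet
 facet normal 0.126 0.971 0.203
  outer loop
   vertex 3.8 4.9 2.5
   vertex 0.1 4.9 4.8
   vertex 4.1 4.4 4.7
  endloop
 endfacet
 facet normal -0.269 0.861 -0.433
  outer loop
   vertex 3.8 4.9 2.5
   vertex 1.9 3.1 0.1
   vertex 0.1 4.9 4.8
  endloop
 endfacet
 facet normal 0.991 0.006 -0.134
  outer loop
   vertex 3.8 4.9 2.5
   vertex 4.1 4.4 4.7
   vertex 3.7 1.1 1.6
  endloop
 endfacet
 facet normal 0.651 0.016 -0.759
  outer loop
   vertex 2.6 3.1 0.7
   vertex 3.7 1.1 1.6
   vertex 1.9 3.1 0.1
  endloop
 endfacet
 facet normal 0.619 0.309 -0.722
  outer loop
   vertex 2.6 3.1 0.7
   vertex 1.9 3.1 0.1
   vertex 3.8 4.9 2.5
  endloop
 endfacet
 facet normal 0.759 0.131 -0.637
  outer loop
   vertex 2.6 3.1 0.7
   vertex 3.8 4.9 2.5
   vertex 3.7 1.1 1.6
  endloop
 endfacet
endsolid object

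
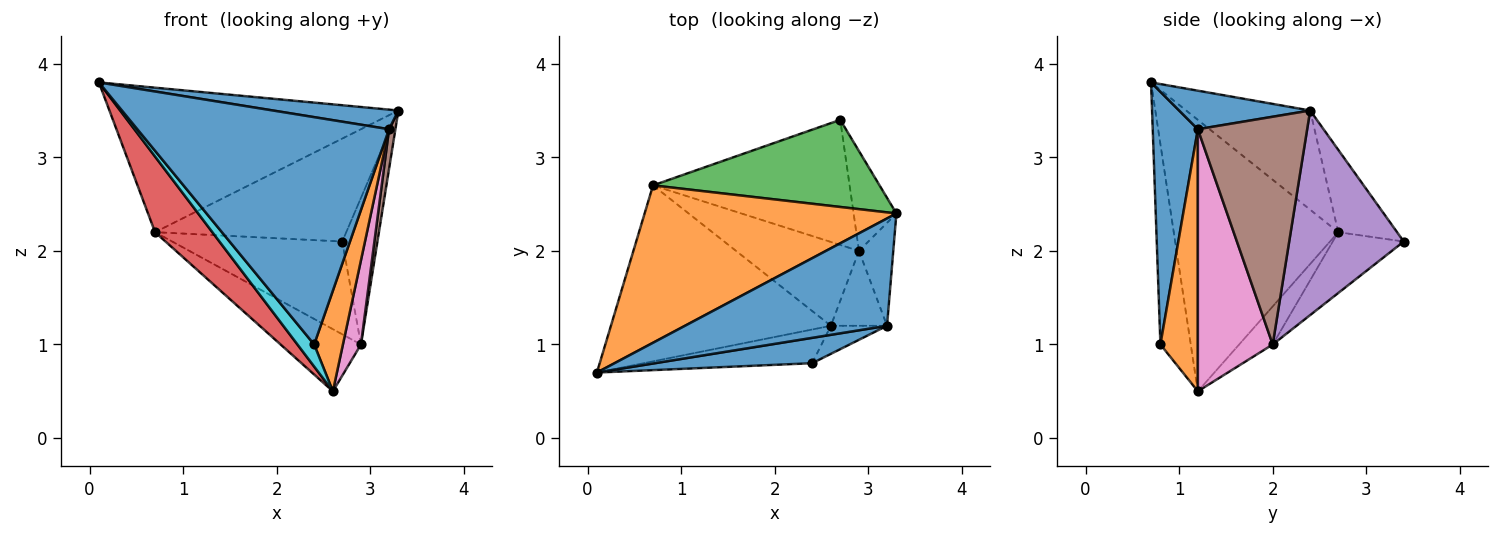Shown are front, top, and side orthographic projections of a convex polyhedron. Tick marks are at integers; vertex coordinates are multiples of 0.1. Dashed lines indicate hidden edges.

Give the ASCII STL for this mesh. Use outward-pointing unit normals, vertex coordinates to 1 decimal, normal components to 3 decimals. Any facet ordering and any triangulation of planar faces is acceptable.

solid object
 facet normal 0.184 -0.177 0.967
  outer loop
   vertex 3.2 1.2 3.3
   vertex 3.3 2.4 3.5
   vertex 0.1 0.7 3.8
  endloop
 endfacet
 facet normal -0.279 0.650 0.707
  outer loop
   vertex 0.7 2.7 2.2
   vertex 0.1 0.7 3.8
   vertex 3.3 2.4 3.5
  endloop
 endfacet
 facet normal -0.229 0.743 0.629
  outer loop
   vertex 0.7 2.7 2.2
   vertex 3.3 2.4 3.5
   vertex 2.7 3.4 2.1
  endloop
 endfacet
 facet normal -0.750 -0.261 -0.608
  outer loop
   vertex 0.7 2.7 2.2
   vertex 2.6 1.2 0.5
   vertex 0.1 0.7 3.8
  endloop
 endfacet
 facet normal 0.937 0.288 -0.196
  outer loop
   vertex 2.9 2.0 1.0
   vertex 2.7 3.4 2.1
   vertex 3.3 2.4 3.5
  endloop
 endfacet
 facet normal 0.987 -0.057 -0.149
  outer loop
   vertex 2.9 2.0 1.0
   vertex 3.3 2.4 3.5
   vertex 3.2 1.2 3.3
  endloop
 endfacet
 facet normal 0.952 -0.229 -0.204
  outer loop
   vertex 2.9 2.0 1.0
   vertex 3.2 1.2 3.3
   vertex 2.6 1.2 0.5
  endloop
 endfacet
 facet normal -0.241 0.578 -0.780
  outer loop
   vertex 2.9 2.0 1.0
   vertex 0.7 2.7 2.2
   vertex 2.7 3.4 2.1
  endloop
 endfacet
 facet normal -0.241 0.578 -0.780
  outer loop
   vertex 2.9 2.0 1.0
   vertex 2.6 1.2 0.5
   vertex 0.7 2.7 2.2
  endloop
 endfacet
 facet normal -0.705 -0.389 -0.593
  outer loop
   vertex 2.4 0.8 1.0
   vertex 0.1 0.7 3.8
   vertex 2.6 1.2 0.5
  endloop
 endfacet
 facet normal 0.175 -0.978 0.109
  outer loop
   vertex 2.4 0.8 1.0
   vertex 3.2 1.2 3.3
   vertex 0.1 0.7 3.8
  endloop
 endfacet
 facet normal 0.782 -0.600 -0.168
  outer loop
   vertex 2.4 0.8 1.0
   vertex 2.6 1.2 0.5
   vertex 3.2 1.2 3.3
  endloop
 endfacet
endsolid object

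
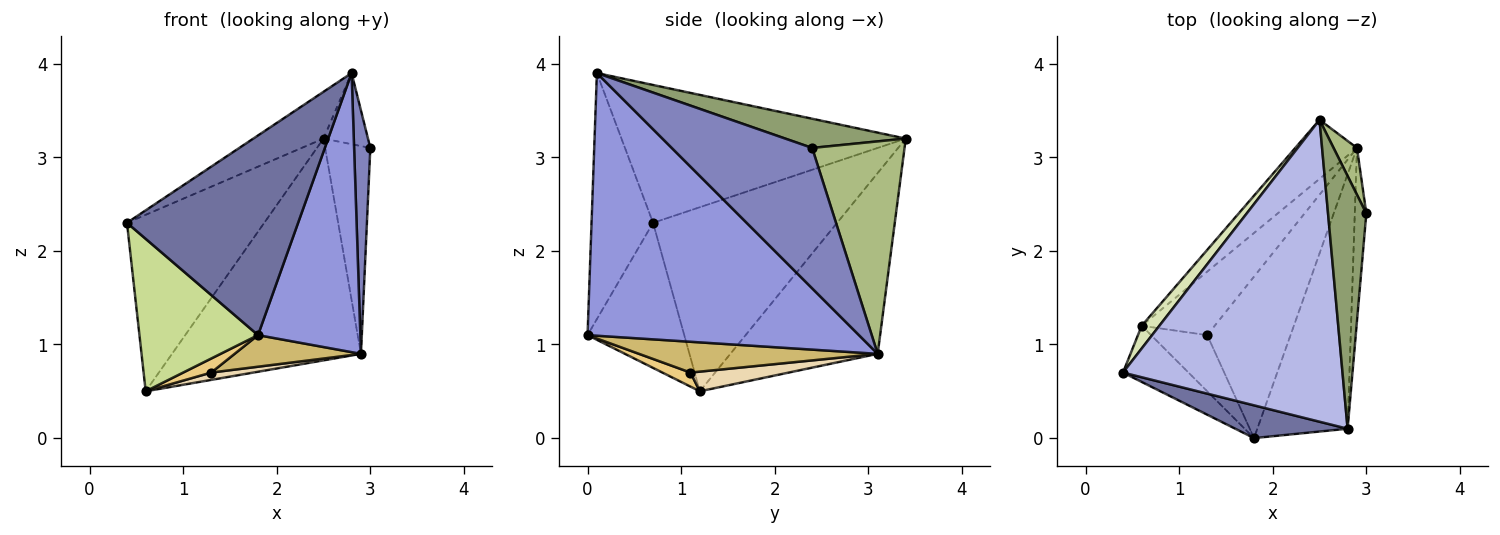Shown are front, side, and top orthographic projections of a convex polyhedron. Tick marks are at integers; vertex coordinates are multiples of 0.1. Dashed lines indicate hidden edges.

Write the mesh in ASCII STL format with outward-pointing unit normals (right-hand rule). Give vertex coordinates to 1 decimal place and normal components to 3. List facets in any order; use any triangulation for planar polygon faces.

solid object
 facet normal -0.334 -0.930 0.153
  outer loop
   vertex 1.8 0.0 1.1
   vertex 2.8 0.1 3.9
   vertex 0.4 0.7 2.3
  endloop
 endfacet
 facet normal 0.990 -0.114 -0.081
  outer loop
   vertex 2.9 3.1 0.9
   vertex 3.0 2.4 3.1
   vertex 2.8 0.1 3.9
  endloop
 endfacet
 facet normal 0.891 -0.336 -0.306
  outer loop
   vertex 2.9 3.1 0.9
   vertex 2.8 0.1 3.9
   vertex 1.8 0.0 1.1
  endloop
 endfacet
 facet normal -0.527 0.130 0.840
  outer loop
   vertex 2.5 3.4 3.2
   vertex 0.4 0.7 2.3
   vertex 2.8 0.1 3.9
  endloop
 endfacet
 facet normal 0.592 0.218 0.776
  outer loop
   vertex 2.5 3.4 3.2
   vertex 2.8 0.1 3.9
   vertex 3.0 2.4 3.1
  endloop
 endfacet
 facet normal 0.894 0.437 0.098
  outer loop
   vertex 2.5 3.4 3.2
   vertex 3.0 2.4 3.1
   vertex 2.9 3.1 0.9
  endloop
 endfacet
 facet normal -0.608 -0.745 -0.275
  outer loop
   vertex 0.6 1.2 0.5
   vertex 1.8 0.0 1.1
   vertex 0.4 0.7 2.3
  endloop
 endfacet
 facet normal -0.799 0.596 0.077
  outer loop
   vertex 0.6 1.2 0.5
   vertex 0.4 0.7 2.3
   vertex 2.5 3.4 3.2
  endloop
 endfacet
 facet normal -0.602 0.772 -0.205
  outer loop
   vertex 0.6 1.2 0.5
   vertex 2.5 3.4 3.2
   vertex 2.9 3.1 0.9
  endloop
 endfacet
 facet normal 0.341 -0.181 -0.923
  outer loop
   vertex 1.3 1.1 0.7
   vertex 2.9 3.1 0.9
   vertex 1.8 0.0 1.1
  endloop
 endfacet
 facet normal 0.236 -0.236 -0.943
  outer loop
   vertex 1.3 1.1 0.7
   vertex 1.8 0.0 1.1
   vertex 0.6 1.2 0.5
  endloop
 endfacet
 facet normal 0.258 -0.111 -0.960
  outer loop
   vertex 1.3 1.1 0.7
   vertex 0.6 1.2 0.5
   vertex 2.9 3.1 0.9
  endloop
 endfacet
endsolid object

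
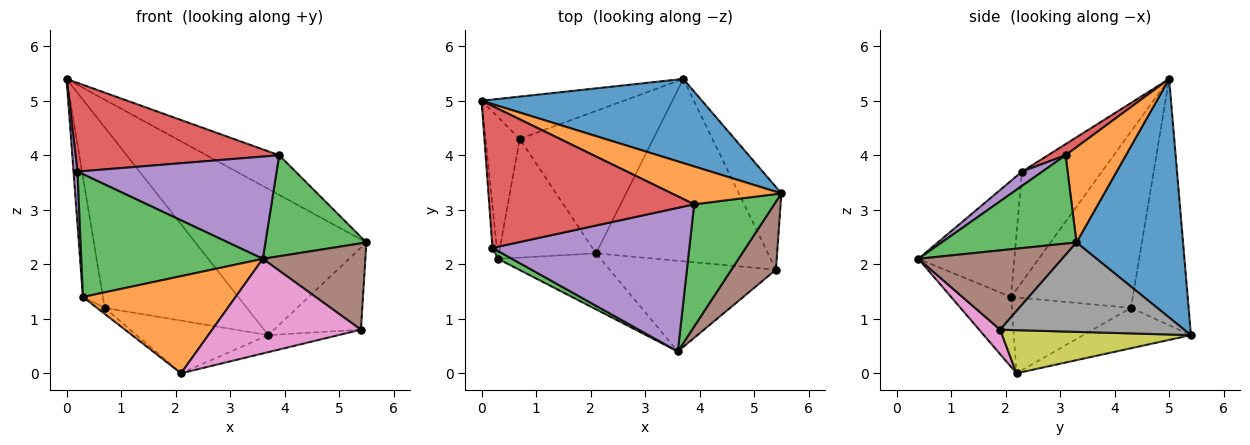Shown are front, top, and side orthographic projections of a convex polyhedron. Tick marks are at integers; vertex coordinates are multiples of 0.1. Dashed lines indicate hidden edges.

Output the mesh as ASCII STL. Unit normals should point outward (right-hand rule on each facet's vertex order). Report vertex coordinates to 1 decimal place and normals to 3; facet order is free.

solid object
 facet normal 0.475 0.763 0.439
  outer loop
   vertex 3.7 5.4 0.7
   vertex 0.0 5.0 5.4
   vertex 5.5 3.3 2.4
  endloop
 endfacet
 facet normal 0.515 0.620 0.592
  outer loop
   vertex 3.9 3.1 4.0
   vertex 5.5 3.3 2.4
   vertex 0.0 5.0 5.4
  endloop
 endfacet
 facet normal 0.648 -0.485 0.587
  outer loop
   vertex 3.9 3.1 4.0
   vertex 3.6 0.4 2.1
   vertex 5.5 3.3 2.4
  endloop
 endfacet
 facet normal 0.046 -0.530 0.847
  outer loop
   vertex 0.2 2.3 3.7
   vertex 3.9 3.1 4.0
   vertex 0.0 5.0 5.4
  endloop
 endfacet
 facet normal 0.059 -0.579 0.813
  outer loop
   vertex 0.2 2.3 3.7
   vertex 3.6 0.4 2.1
   vertex 3.9 3.1 4.0
  endloop
 endfacet
 facet normal 0.740 -0.528 0.416
  outer loop
   vertex 5.4 1.9 0.8
   vertex 5.5 3.3 2.4
   vertex 3.6 0.4 2.1
  endloop
 endfacet
 facet normal 0.102 -0.718 -0.688
  outer loop
   vertex 5.4 1.9 0.8
   vertex 3.6 0.4 2.1
   vertex 2.1 2.2 0.0
  endloop
 endfacet
 facet normal 0.831 0.392 -0.395
  outer loop
   vertex 5.4 1.9 0.8
   vertex 3.7 5.4 0.7
   vertex 5.5 3.3 2.4
  endloop
 endfacet
 facet normal 0.242 0.090 -0.966
  outer loop
   vertex 5.4 1.9 0.8
   vertex 2.1 2.2 0.0
   vertex 3.7 5.4 0.7
  endloop
 endfacet
 facet normal -0.367 0.906 -0.212
  outer loop
   vertex 0.7 4.3 1.2
   vertex 0.0 5.0 5.4
   vertex 3.7 5.4 0.7
  endloop
 endfacet
 facet normal -0.273 0.334 -0.902
  outer loop
   vertex 0.7 4.3 1.2
   vertex 3.7 5.4 0.7
   vertex 2.1 2.2 0.0
  endloop
 endfacet
 facet normal -0.322 -0.820 -0.473
  outer loop
   vertex 0.3 2.1 1.4
   vertex 2.1 2.2 0.0
   vertex 3.6 0.4 2.1
  endloop
 endfacet
 facet normal -0.467 -0.883 0.056
  outer loop
   vertex 0.3 2.1 1.4
   vertex 3.6 0.4 2.1
   vertex 0.2 2.3 3.7
  endloop
 endfacet
 facet normal -0.615 0.040 -0.788
  outer loop
   vertex 0.3 2.1 1.4
   vertex 0.7 4.3 1.2
   vertex 2.1 2.2 0.0
  endloop
 endfacet
 facet normal -0.998 -0.049 -0.039
  outer loop
   vertex 0.3 2.1 1.4
   vertex 0.2 2.3 3.7
   vertex 0.0 5.0 5.4
  endloop
 endfacet
 facet normal -0.969 0.159 -0.188
  outer loop
   vertex 0.3 2.1 1.4
   vertex 0.0 5.0 5.4
   vertex 0.7 4.3 1.2
  endloop
 endfacet
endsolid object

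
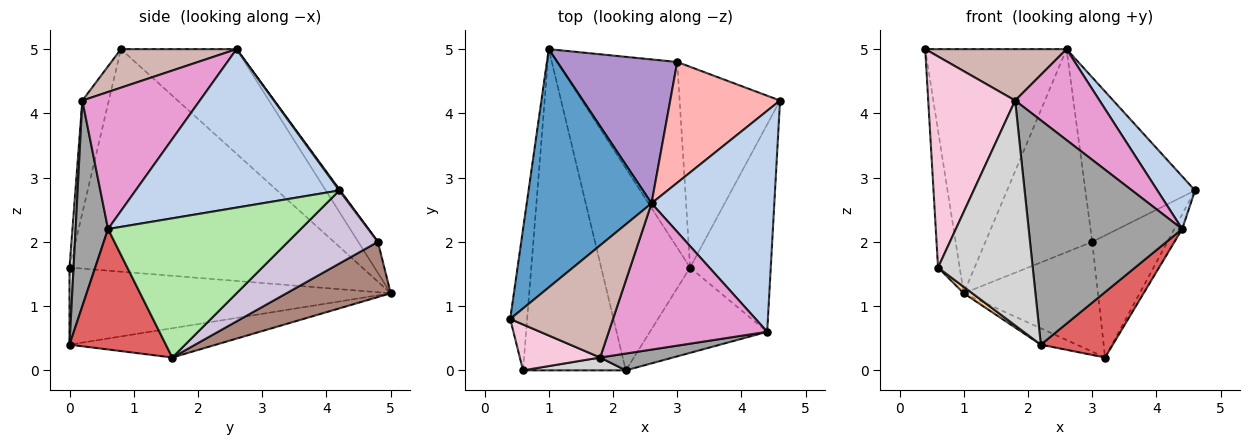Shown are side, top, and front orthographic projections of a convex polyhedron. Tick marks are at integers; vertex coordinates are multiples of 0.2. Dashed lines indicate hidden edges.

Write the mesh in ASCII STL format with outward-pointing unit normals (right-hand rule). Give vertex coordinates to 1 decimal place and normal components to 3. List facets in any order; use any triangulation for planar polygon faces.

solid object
 facet normal -0.505 0.618 0.603
  outer loop
   vertex 2.6 2.6 5.0
   vertex 1.0 5.0 1.2
   vertex 0.4 0.8 5.0
  endloop
 endfacet
 facet normal 0.782 -0.144 0.606
  outer loop
   vertex 2.6 2.6 5.0
   vertex 4.4 0.6 2.2
   vertex 4.6 4.2 2.8
  endloop
 endfacet
 facet normal -0.994 0.073 -0.076
  outer loop
   vertex 0.6 0.0 1.6
   vertex 0.4 0.8 5.0
   vertex 1.0 5.0 1.2
  endloop
 endfacet
 facet normal -0.600 -0.016 -0.800
  outer loop
   vertex 0.6 0.0 1.6
   vertex 1.0 5.0 1.2
   vertex 2.2 0.0 0.4
  endloop
 endfacet
 facet normal -0.312 0.077 -0.947
  outer loop
   vertex 3.2 1.6 0.2
   vertex 2.2 0.0 0.4
   vertex 1.0 5.0 1.2
  endloop
 endfacet
 facet normal 0.865 0.035 -0.501
  outer loop
   vertex 3.2 1.6 0.2
   vertex 4.6 4.2 2.8
   vertex 4.4 0.6 2.2
  endloop
 endfacet
 facet normal 0.632 -0.472 -0.615
  outer loop
   vertex 3.2 1.6 0.2
   vertex 4.4 0.6 2.2
   vertex 2.2 0.0 0.4
  endloop
 endfacet
 facet normal 0.006 0.806 0.592
  outer loop
   vertex 3.0 4.8 2.0
   vertex 2.6 2.6 5.0
   vertex 4.6 4.2 2.8
  endloop
 endfacet
 facet normal -0.148 0.807 0.572
  outer loop
   vertex 3.0 4.8 2.0
   vertex 1.0 5.0 1.2
   vertex 2.6 2.6 5.0
  endloop
 endfacet
 facet normal 0.528 0.441 -0.726
  outer loop
   vertex 3.0 4.8 2.0
   vertex 4.6 4.2 2.8
   vertex 3.2 1.6 0.2
  endloop
 endfacet
 facet normal 0.368 0.473 -0.801
  outer loop
   vertex 3.0 4.8 2.0
   vertex 3.2 1.6 0.2
   vertex 1.0 5.0 1.2
  endloop
 endfacet
 facet normal 0.323 -0.394 0.860
  outer loop
   vertex 1.8 0.2 4.2
   vertex 2.6 2.6 5.0
   vertex 0.4 0.8 5.0
  endloop
 endfacet
 facet normal 0.592 -0.425 0.684
  outer loop
   vertex 1.8 0.2 4.2
   vertex 4.4 0.6 2.2
   vertex 2.6 2.6 5.0
  endloop
 endfacet
 facet normal -0.285 -0.937 0.204
  outer loop
   vertex 1.8 0.2 4.2
   vertex 0.4 0.8 5.0
   vertex 0.6 0.0 1.6
  endloop
 endfacet
 facet normal 0.206 -0.976 0.073
  outer loop
   vertex 1.8 0.2 4.2
   vertex 2.2 0.0 0.4
   vertex 4.4 0.6 2.2
  endloop
 endfacet
 facet normal 0.043 -0.997 0.057
  outer loop
   vertex 1.8 0.2 4.2
   vertex 0.6 0.0 1.6
   vertex 2.2 0.0 0.4
  endloop
 endfacet
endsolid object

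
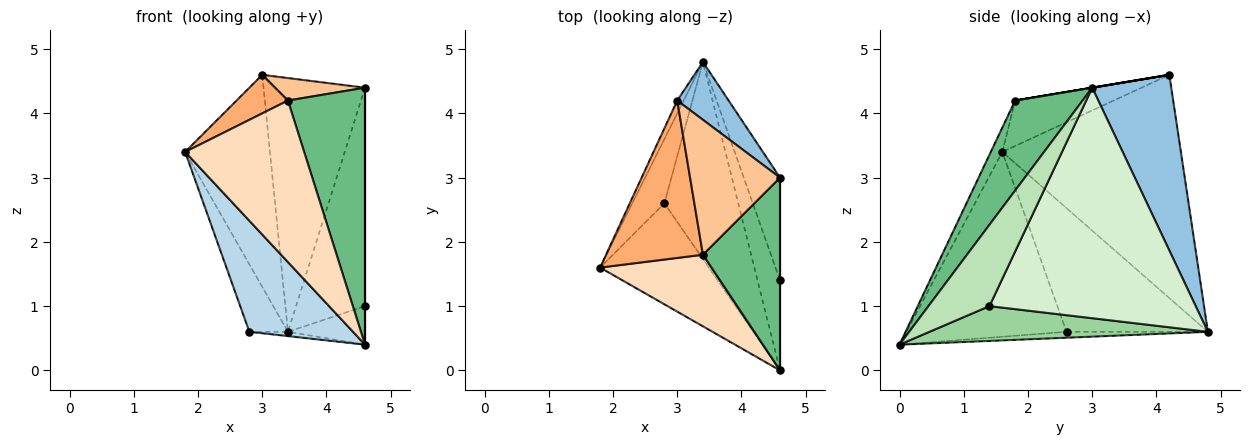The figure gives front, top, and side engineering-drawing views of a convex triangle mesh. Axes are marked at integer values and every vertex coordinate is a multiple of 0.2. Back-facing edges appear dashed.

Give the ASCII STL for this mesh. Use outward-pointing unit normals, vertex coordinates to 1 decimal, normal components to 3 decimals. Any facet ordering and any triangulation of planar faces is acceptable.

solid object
 facet normal -0.903 0.429 -0.026
  outer loop
   vertex 3.0 4.2 4.6
   vertex 3.4 4.8 0.6
   vertex 1.8 1.6 3.4
  endloop
 endfacet
 facet normal 0.605 0.777 0.177
  outer loop
   vertex 4.6 3.0 4.4
   vertex 3.4 4.8 0.6
   vertex 3.0 4.2 4.6
  endloop
 endfacet
 facet normal -0.753 -0.487 -0.443
  outer loop
   vertex 2.8 2.6 0.6
   vertex 4.6 0.0 0.4
   vertex 1.8 1.6 3.4
  endloop
 endfacet
 facet normal -0.936 0.255 -0.243
  outer loop
   vertex 2.8 2.6 0.6
   vertex 1.8 1.6 3.4
   vertex 3.4 4.8 0.6
  endloop
 endfacet
 facet normal -0.079 0.022 -0.997
  outer loop
   vertex 2.8 2.6 0.6
   vertex 3.4 4.8 0.6
   vertex 4.6 0.0 0.4
  endloop
 endfacet
 facet normal -0.415 -0.216 0.884
  outer loop
   vertex 3.4 1.8 4.2
   vertex 3.0 4.2 4.6
   vertex 1.8 1.6 3.4
  endloop
 endfacet
 facet normal 0.000 -0.164 0.986
  outer loop
   vertex 3.4 1.8 4.2
   vertex 4.6 3.0 4.4
   vertex 3.0 4.2 4.6
  endloop
 endfacet
 facet normal -0.088 -0.911 0.404
  outer loop
   vertex 3.4 1.8 4.2
   vertex 1.8 1.6 3.4
   vertex 4.6 0.0 0.4
  endloop
 endfacet
 facet normal 0.573 -0.655 0.492
  outer loop
   vertex 3.4 1.8 4.2
   vertex 4.6 0.0 0.4
   vertex 4.6 3.0 4.4
  endloop
 endfacet
 facet normal 0.818 0.227 -0.529
  outer loop
   vertex 4.6 1.4 1.0
   vertex 4.6 0.0 0.4
   vertex 3.4 4.8 0.6
  endloop
 endfacet
 facet normal 1.000 0.000 0.000
  outer loop
   vertex 4.6 1.4 1.0
   vertex 4.6 3.0 4.4
   vertex 4.6 0.0 0.4
  endloop
 endfacet
 facet normal 0.938 0.314 -0.148
  outer loop
   vertex 4.6 1.4 1.0
   vertex 3.4 4.8 0.6
   vertex 4.6 3.0 4.4
  endloop
 endfacet
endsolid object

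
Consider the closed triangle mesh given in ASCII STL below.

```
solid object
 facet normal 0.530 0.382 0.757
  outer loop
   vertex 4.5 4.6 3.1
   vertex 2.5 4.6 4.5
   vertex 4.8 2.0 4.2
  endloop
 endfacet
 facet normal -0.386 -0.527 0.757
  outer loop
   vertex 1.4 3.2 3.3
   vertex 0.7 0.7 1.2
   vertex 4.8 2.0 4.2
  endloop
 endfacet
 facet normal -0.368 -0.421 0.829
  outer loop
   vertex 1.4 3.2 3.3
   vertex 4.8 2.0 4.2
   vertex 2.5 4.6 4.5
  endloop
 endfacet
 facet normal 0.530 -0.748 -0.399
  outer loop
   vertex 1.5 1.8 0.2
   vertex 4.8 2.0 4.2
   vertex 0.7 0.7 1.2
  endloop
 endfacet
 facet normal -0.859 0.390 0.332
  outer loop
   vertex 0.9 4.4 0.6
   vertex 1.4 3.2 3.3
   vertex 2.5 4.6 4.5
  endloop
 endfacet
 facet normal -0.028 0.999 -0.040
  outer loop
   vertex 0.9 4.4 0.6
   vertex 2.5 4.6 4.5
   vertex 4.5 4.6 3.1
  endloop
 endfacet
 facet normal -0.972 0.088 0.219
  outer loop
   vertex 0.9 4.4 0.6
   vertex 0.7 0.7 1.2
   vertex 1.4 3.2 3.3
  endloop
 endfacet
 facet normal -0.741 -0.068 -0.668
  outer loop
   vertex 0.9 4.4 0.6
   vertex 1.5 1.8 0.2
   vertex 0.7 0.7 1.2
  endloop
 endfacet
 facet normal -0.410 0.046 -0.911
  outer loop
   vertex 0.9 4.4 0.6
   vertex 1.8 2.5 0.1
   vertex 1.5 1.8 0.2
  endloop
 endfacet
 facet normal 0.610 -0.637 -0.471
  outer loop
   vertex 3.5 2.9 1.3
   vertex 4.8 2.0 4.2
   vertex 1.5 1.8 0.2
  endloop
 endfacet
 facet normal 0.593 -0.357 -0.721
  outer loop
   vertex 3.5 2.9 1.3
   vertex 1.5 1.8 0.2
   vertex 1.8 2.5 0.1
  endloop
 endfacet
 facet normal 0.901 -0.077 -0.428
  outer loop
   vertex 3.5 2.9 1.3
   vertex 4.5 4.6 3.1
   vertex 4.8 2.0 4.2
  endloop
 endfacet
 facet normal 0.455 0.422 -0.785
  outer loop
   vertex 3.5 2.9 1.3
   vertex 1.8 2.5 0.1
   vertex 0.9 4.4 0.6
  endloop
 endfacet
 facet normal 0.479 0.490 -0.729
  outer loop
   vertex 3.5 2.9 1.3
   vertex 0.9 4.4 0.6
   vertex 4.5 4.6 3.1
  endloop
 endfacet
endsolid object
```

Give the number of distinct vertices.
9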